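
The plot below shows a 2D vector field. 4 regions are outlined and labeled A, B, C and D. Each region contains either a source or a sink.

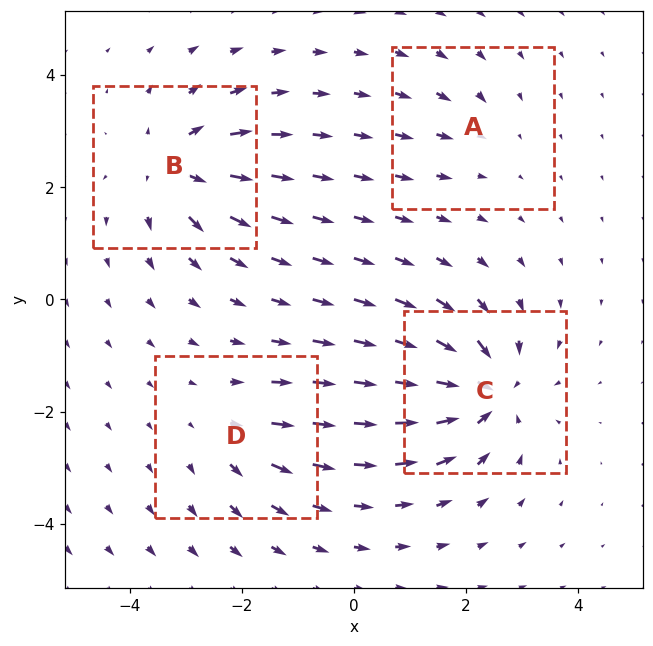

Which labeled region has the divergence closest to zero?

A

Divergence at each region's feature centre — A: about -2, B: about +6, C: about -7, D: about +3. Region A is closest to zero.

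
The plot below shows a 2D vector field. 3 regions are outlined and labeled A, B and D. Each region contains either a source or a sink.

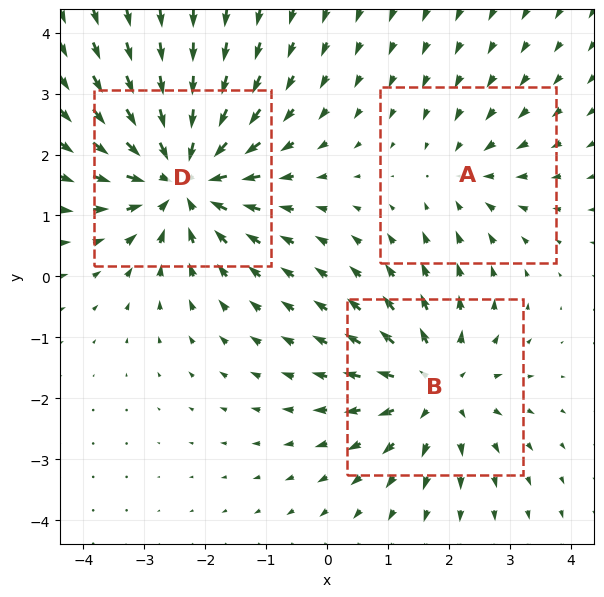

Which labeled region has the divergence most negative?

Divergence at each region's feature centre — A: about -2, B: about +3, D: about -5. Region D is most negative.

D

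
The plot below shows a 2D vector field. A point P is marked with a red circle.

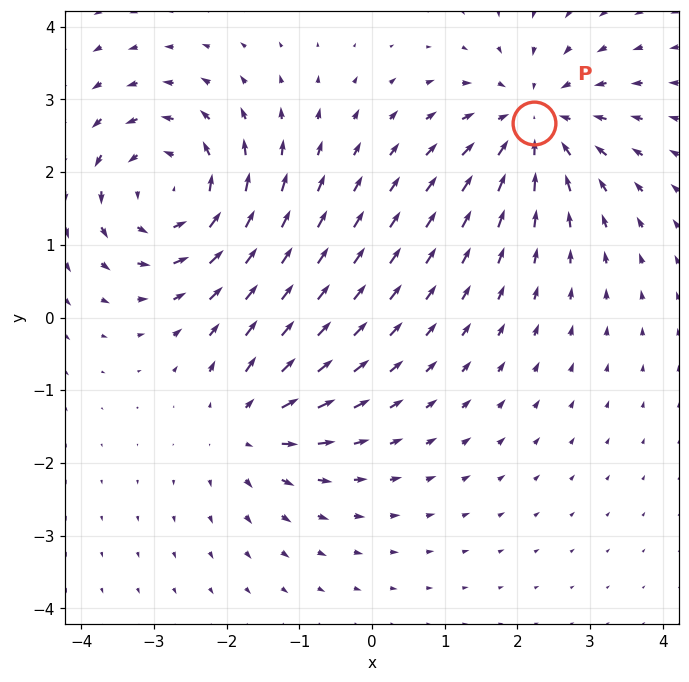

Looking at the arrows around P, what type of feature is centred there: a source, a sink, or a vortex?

At P (2.2, 2.7) the arrows converge inward. Divergence about -5, curl ≈0 — negative divergence with near-zero curl is a sink.

sink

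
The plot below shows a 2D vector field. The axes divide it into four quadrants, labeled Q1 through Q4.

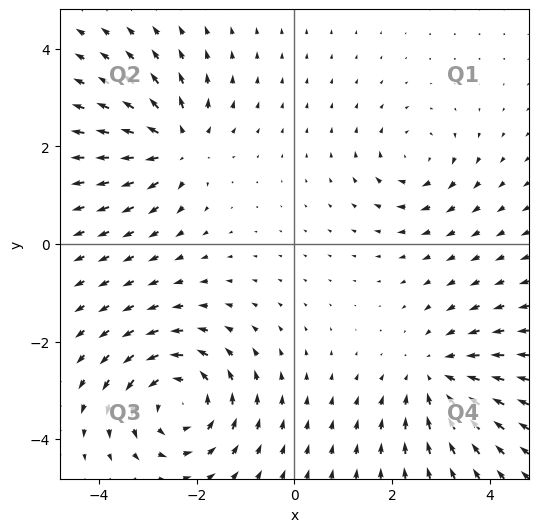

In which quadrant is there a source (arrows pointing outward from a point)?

The source sits at approximately (-2.4, 2.0), which lies in quadrant Q2. The divergence there is about +5, positive as expected for a source.

Q2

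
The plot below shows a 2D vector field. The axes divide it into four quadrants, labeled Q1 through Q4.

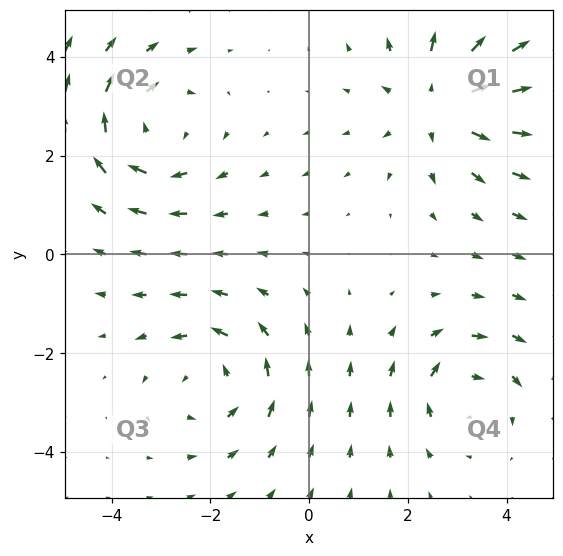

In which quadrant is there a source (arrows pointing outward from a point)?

Q1

The source sits at approximately (2.7, 3.1), which lies in quadrant Q1. The divergence there is about +4, positive as expected for a source.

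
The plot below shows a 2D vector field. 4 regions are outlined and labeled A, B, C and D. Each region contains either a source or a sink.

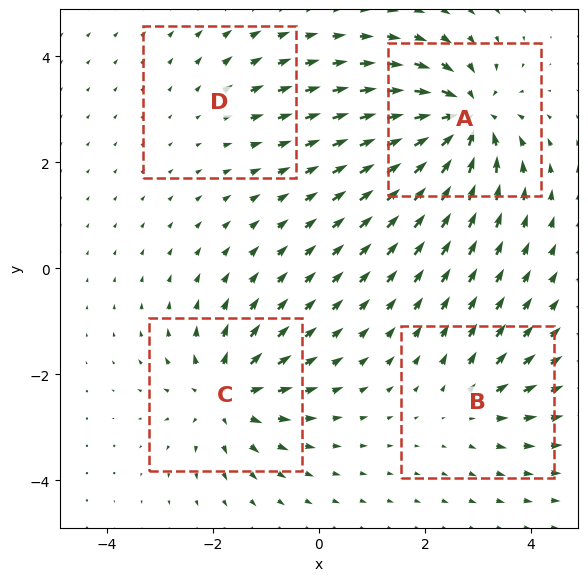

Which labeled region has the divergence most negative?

Divergence at each region's feature centre — A: about -9, B: about +4, C: about +7, D: about +2. Region A is most negative.

A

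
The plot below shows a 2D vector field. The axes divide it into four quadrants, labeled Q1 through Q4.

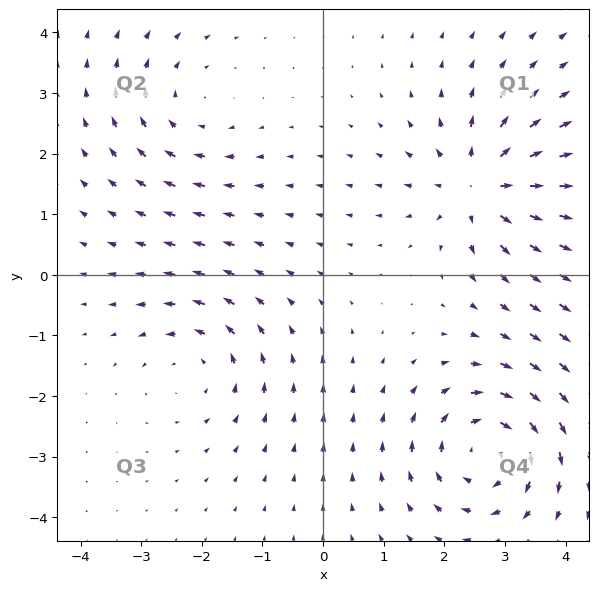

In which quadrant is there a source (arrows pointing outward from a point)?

Q1

The source sits at approximately (2.6, 1.5), which lies in quadrant Q1. The divergence there is about +5, positive as expected for a source.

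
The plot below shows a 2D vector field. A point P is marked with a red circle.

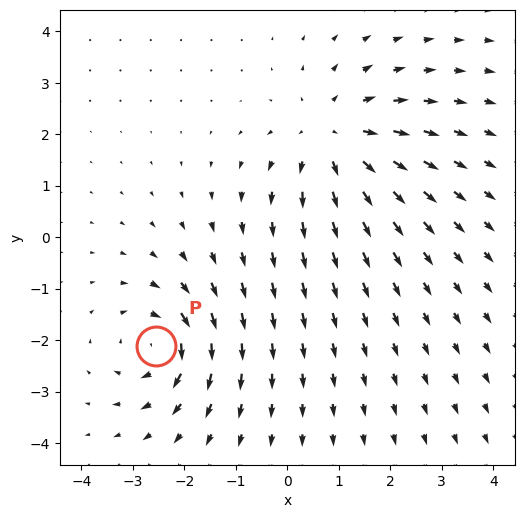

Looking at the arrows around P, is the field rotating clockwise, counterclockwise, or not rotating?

clockwise

Near P at (-2.5, -2.1) the arrows circulate clockwise. The curl (z-component) there is about -5; negative curl means clockwise rotation.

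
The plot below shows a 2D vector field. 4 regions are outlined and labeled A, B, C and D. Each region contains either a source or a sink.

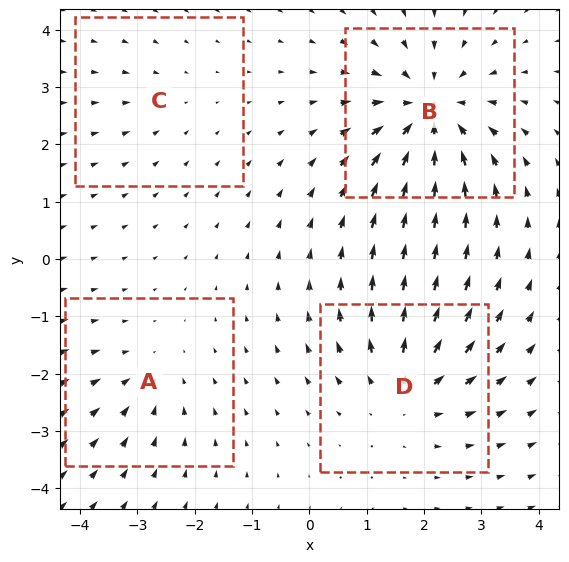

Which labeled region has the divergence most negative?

Divergence at each region's feature centre — A: about -3, B: about -7, C: about -2, D: about +5. Region B is most negative.

B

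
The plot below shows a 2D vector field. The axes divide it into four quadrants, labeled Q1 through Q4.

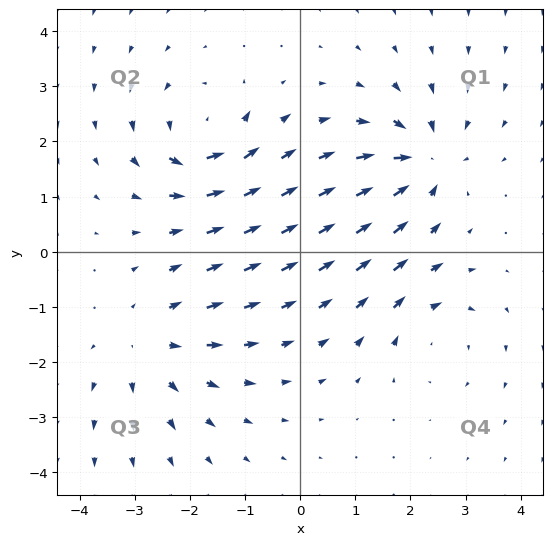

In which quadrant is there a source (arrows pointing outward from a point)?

The source sits at approximately (-2.7, -1.7), which lies in quadrant Q3. The divergence there is about +3, positive as expected for a source.

Q3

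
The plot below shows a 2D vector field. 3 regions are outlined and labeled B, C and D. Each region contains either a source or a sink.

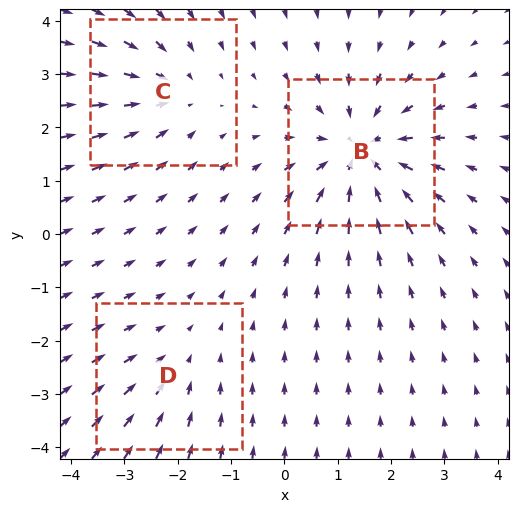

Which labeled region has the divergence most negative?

Divergence at each region's feature centre — B: about -5, C: about -3, D: about -2. Region B is most negative.

B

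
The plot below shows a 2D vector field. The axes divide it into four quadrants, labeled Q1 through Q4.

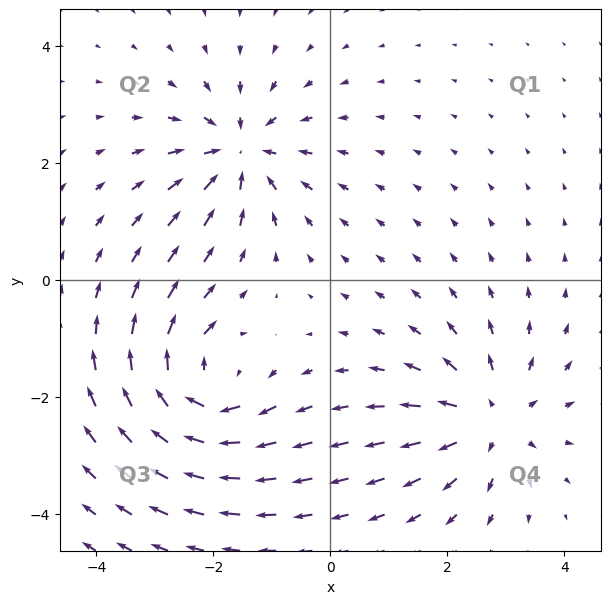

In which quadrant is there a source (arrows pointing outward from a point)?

The source sits at approximately (2.7, -2.4), which lies in quadrant Q4. The divergence there is about +5, positive as expected for a source.

Q4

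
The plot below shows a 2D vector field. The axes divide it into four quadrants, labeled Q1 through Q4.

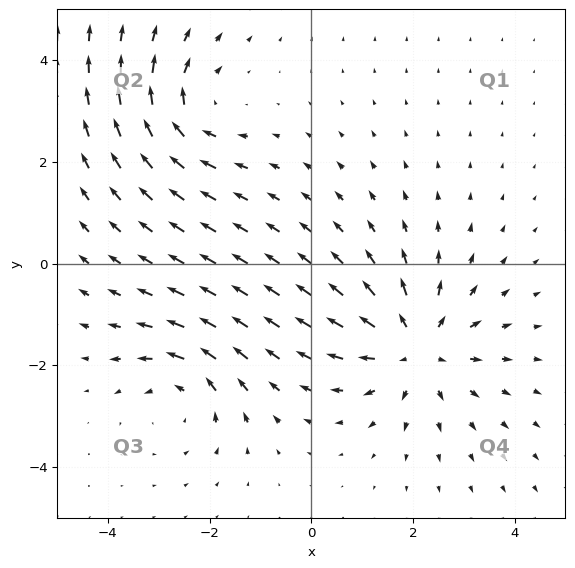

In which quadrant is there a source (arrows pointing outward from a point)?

Q4

The source sits at approximately (2.1, -1.7), which lies in quadrant Q4. The divergence there is about +4, positive as expected for a source.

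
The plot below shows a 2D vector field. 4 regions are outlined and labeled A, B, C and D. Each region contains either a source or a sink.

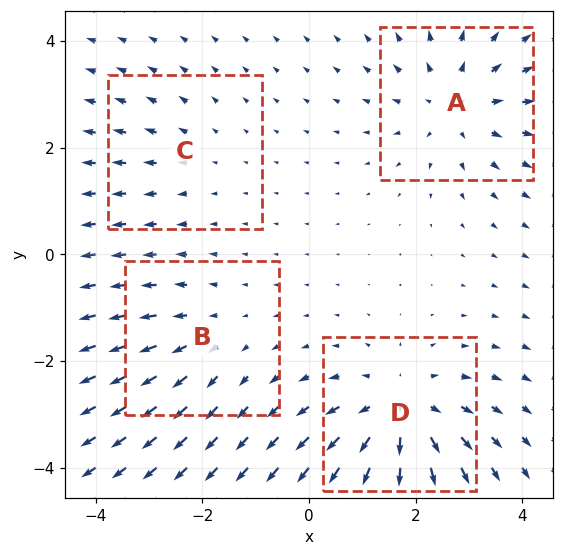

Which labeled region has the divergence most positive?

D

Divergence at each region's feature centre — A: about +4, B: about +3, C: about +2, D: about +6. Region D is most positive.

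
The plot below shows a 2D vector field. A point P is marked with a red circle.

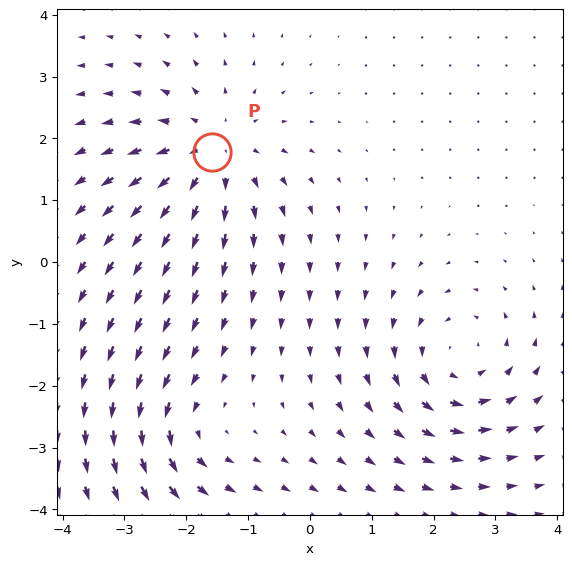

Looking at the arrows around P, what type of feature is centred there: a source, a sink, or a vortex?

At P (-1.6, 1.8) the arrows spread outward. Divergence about +5, curl ≈0 — positive divergence with near-zero curl is a source.

source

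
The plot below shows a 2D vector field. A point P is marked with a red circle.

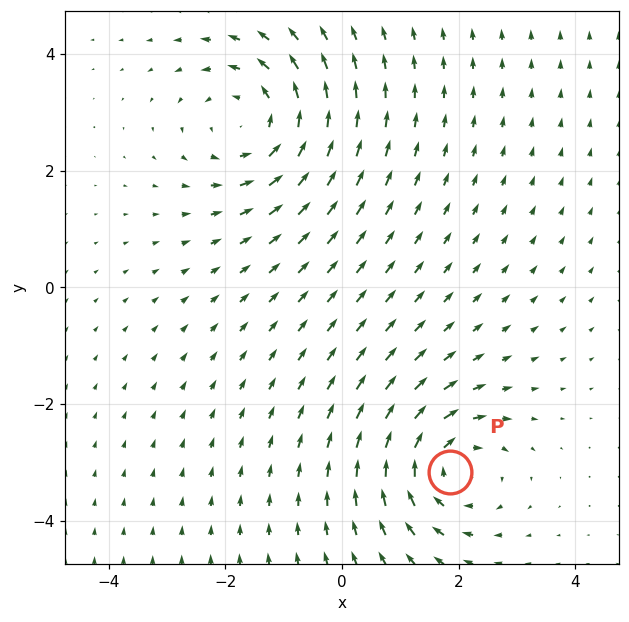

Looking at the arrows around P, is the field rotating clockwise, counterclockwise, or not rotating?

clockwise

Near P at (1.9, -3.2) the arrows circulate clockwise. The curl (z-component) there is about -3; negative curl means clockwise rotation.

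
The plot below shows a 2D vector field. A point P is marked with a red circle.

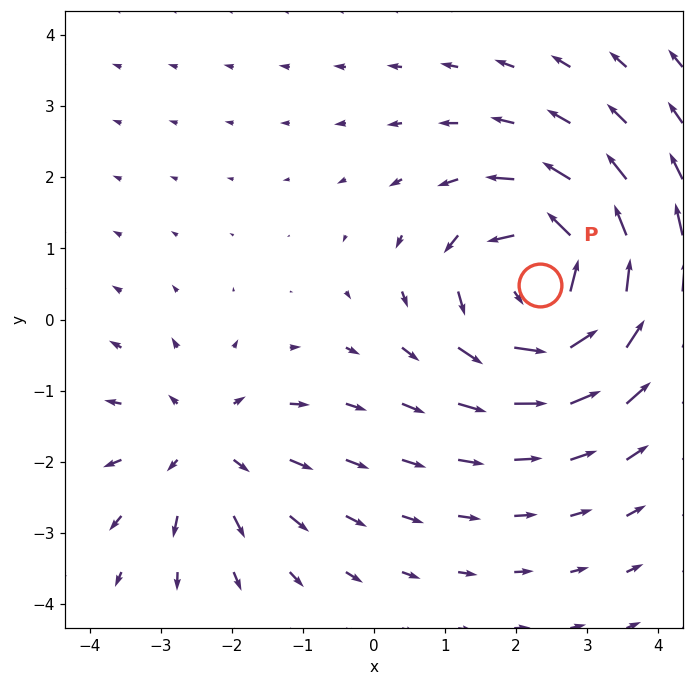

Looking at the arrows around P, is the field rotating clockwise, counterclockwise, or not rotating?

counterclockwise

Near P at (2.3, 0.5) the arrows circulate counterclockwise. The curl (z-component) there is about +5; positive curl means counterclockwise rotation.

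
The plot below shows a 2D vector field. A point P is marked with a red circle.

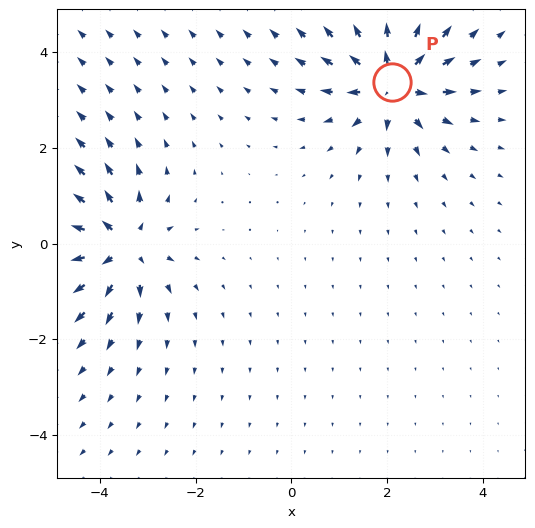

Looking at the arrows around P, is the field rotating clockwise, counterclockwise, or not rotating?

not rotating

Near P at (2.1, 3.4) the arrows show no circulation. The curl there is ≈0.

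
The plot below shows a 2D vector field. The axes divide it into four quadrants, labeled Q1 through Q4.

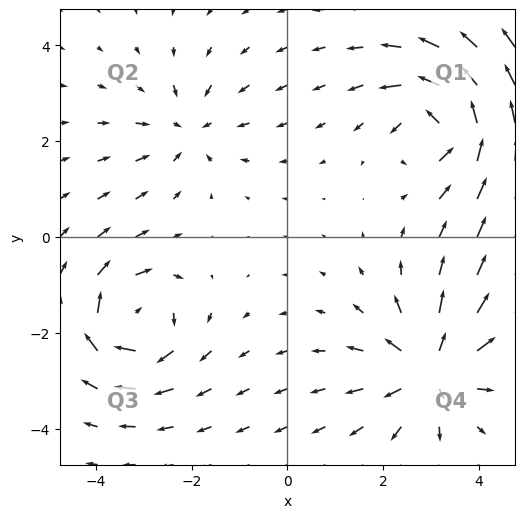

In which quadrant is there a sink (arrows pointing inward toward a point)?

Q2

The sink sits at approximately (-2.1, 2.2), which lies in quadrant Q2. The divergence there is about -3, negative as expected for a sink.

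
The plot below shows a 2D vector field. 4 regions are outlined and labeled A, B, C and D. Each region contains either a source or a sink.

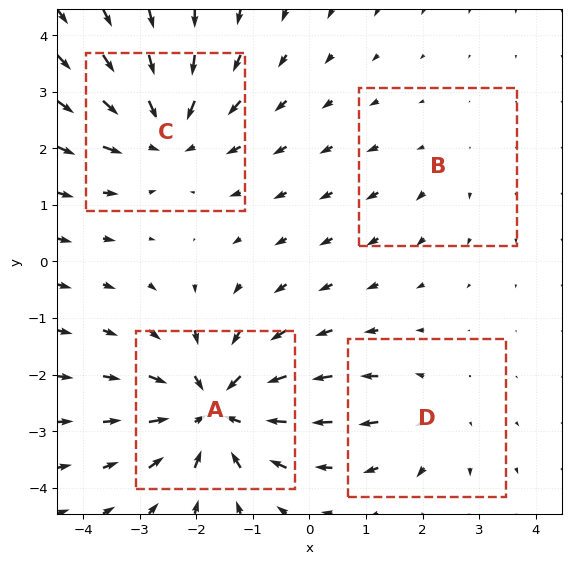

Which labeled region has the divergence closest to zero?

Divergence at each region's feature centre — A: about -6, B: about +2, C: about -5, D: about +3. Region B is closest to zero.

B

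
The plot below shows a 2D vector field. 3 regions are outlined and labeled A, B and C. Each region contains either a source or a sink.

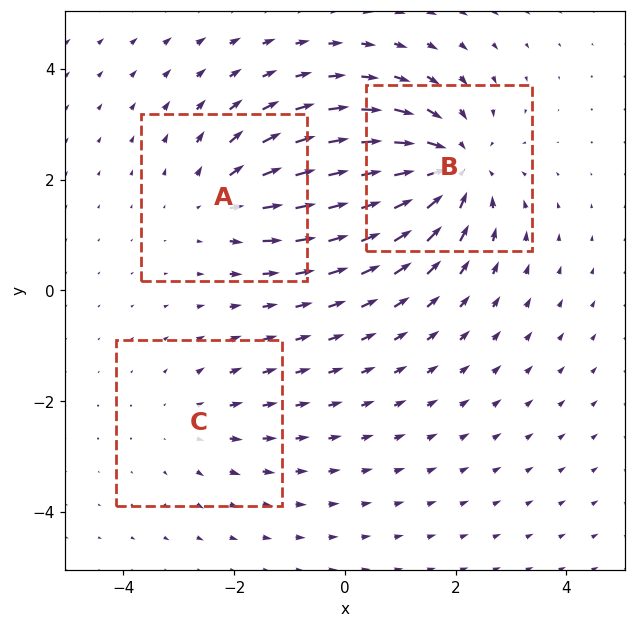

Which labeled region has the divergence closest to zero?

Divergence at each region's feature centre — A: about +3, B: about -4, C: about +2. Region C is closest to zero.

C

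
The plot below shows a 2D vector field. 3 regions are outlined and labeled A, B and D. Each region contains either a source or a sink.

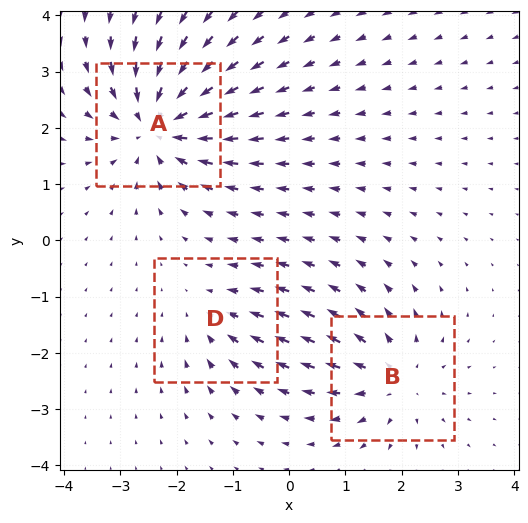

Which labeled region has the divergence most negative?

Divergence at each region's feature centre — A: about -5, B: about +3, D: about -2. Region A is most negative.

A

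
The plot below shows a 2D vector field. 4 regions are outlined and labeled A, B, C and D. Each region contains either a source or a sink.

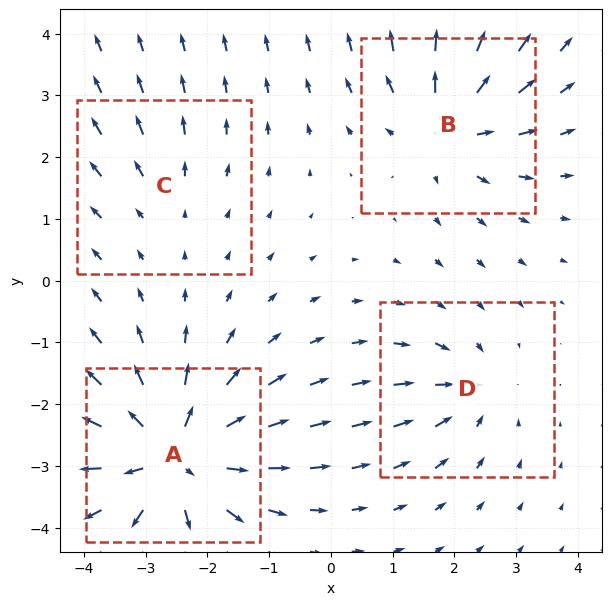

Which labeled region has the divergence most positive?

Divergence at each region's feature centre — A: about +8, B: about +5, C: about +2, D: about -4. Region A is most positive.

A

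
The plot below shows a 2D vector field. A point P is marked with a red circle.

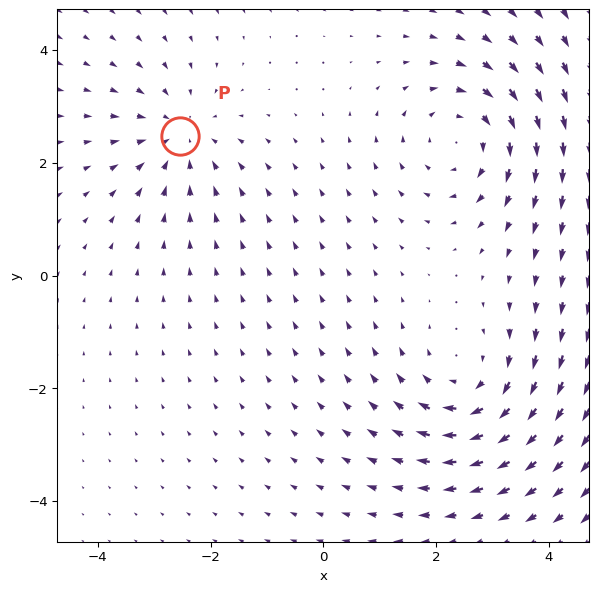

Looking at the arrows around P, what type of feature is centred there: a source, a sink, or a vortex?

sink

At P (-2.5, 2.5) the arrows converge inward. Divergence about -3, curl ≈0 — negative divergence with near-zero curl is a sink.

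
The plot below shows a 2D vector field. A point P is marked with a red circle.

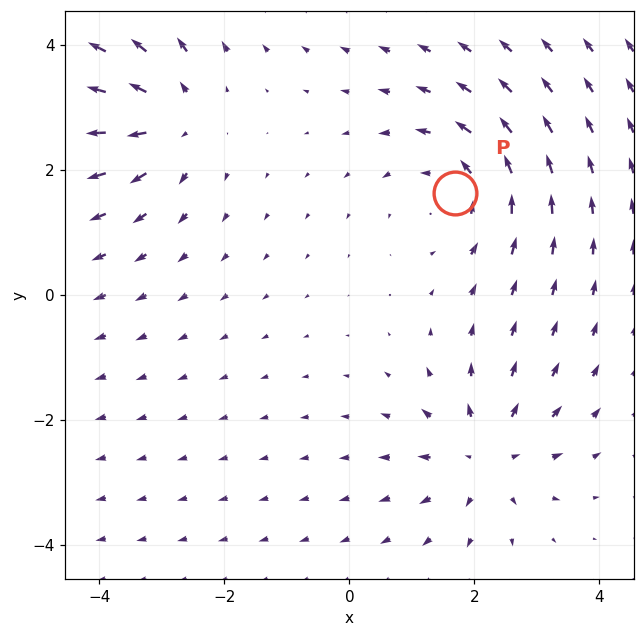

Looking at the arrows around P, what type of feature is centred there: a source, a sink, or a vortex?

At P (1.7, 1.6) the arrows circulate counterclockwise. Divergence ≈0, curl about +3 — near-zero divergence with nonzero curl is a vortex.

vortex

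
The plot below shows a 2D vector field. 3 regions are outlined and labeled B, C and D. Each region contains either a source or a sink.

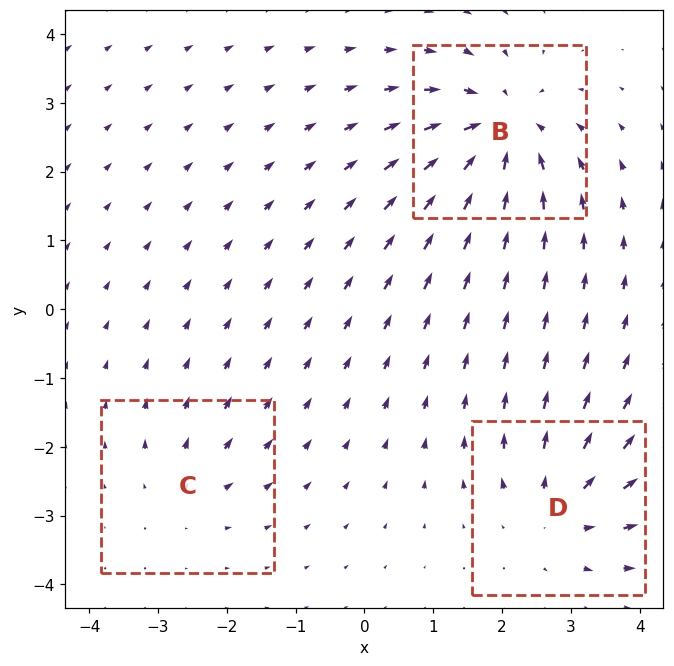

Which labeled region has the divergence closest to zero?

Divergence at each region's feature centre — B: about -5, C: about +2, D: about +4. Region C is closest to zero.

C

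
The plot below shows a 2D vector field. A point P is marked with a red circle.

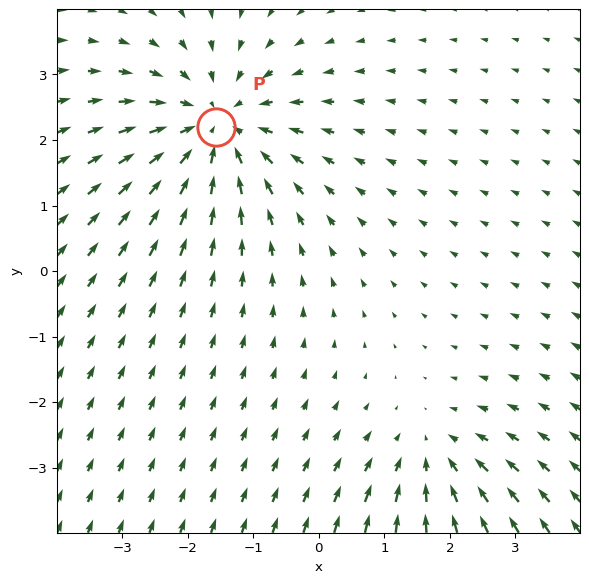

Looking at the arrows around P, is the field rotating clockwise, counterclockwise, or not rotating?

not rotating

Near P at (-1.6, 2.2) the arrows show no circulation. The curl there is ≈0.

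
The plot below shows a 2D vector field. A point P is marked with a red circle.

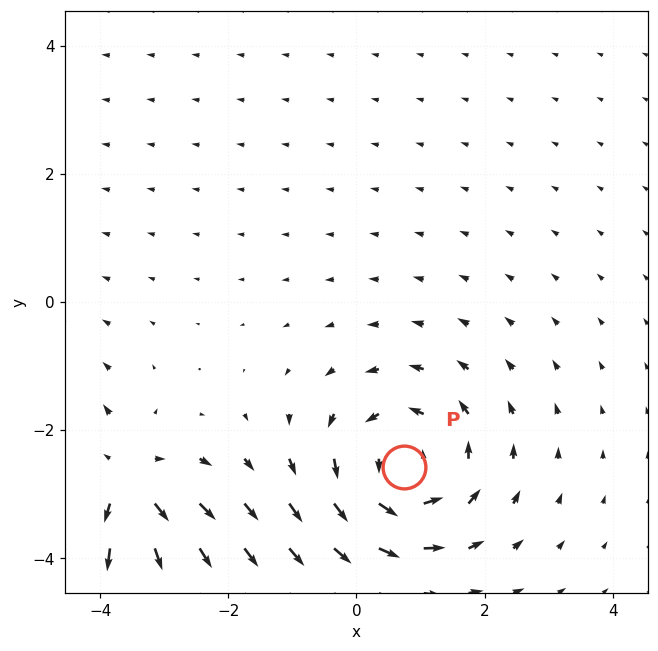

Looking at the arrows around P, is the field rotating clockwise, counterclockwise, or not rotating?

counterclockwise

Near P at (0.7, -2.6) the arrows circulate counterclockwise. The curl (z-component) there is about +4; positive curl means counterclockwise rotation.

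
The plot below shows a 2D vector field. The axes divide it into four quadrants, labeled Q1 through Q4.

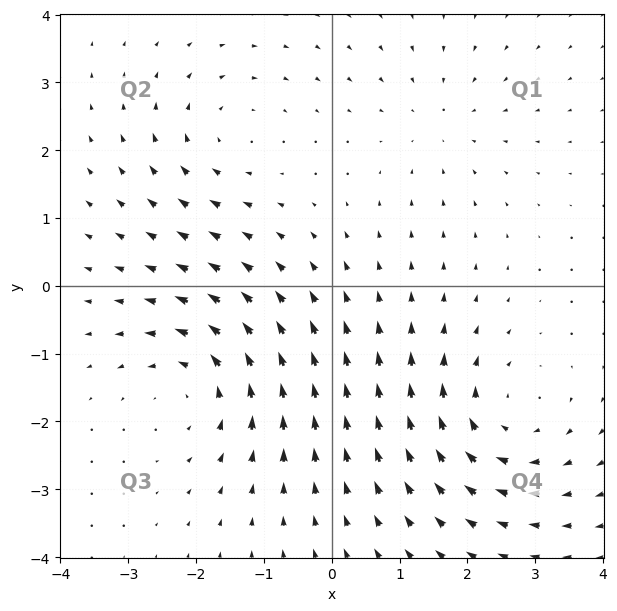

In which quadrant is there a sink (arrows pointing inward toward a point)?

Q1

The sink sits at approximately (1.6, 2.4), which lies in quadrant Q1. The divergence there is about -2, negative as expected for a sink.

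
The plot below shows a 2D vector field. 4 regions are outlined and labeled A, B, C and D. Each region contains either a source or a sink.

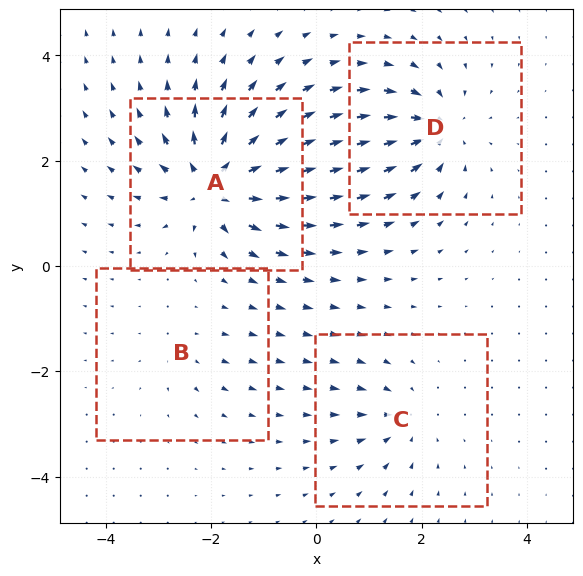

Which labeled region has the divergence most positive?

A

Divergence at each region's feature centre — A: about +8, B: about +2, C: about -4, D: about -6. Region A is most positive.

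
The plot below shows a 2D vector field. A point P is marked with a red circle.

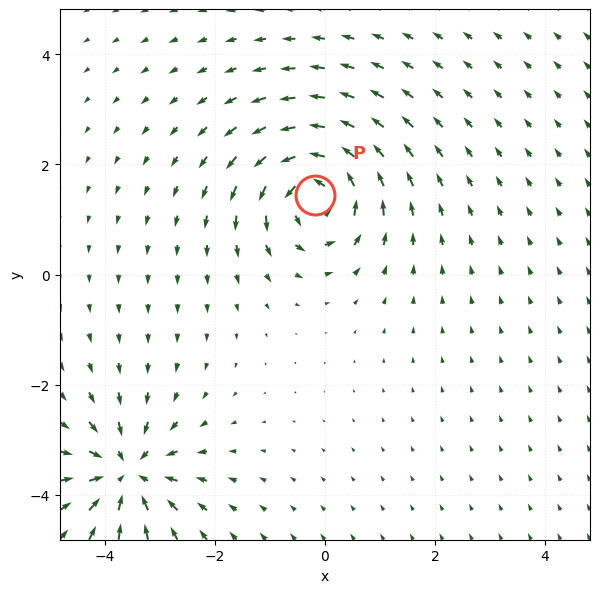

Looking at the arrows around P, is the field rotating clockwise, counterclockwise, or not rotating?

counterclockwise

Near P at (-0.2, 1.4) the arrows circulate counterclockwise. The curl (z-component) there is about +5; positive curl means counterclockwise rotation.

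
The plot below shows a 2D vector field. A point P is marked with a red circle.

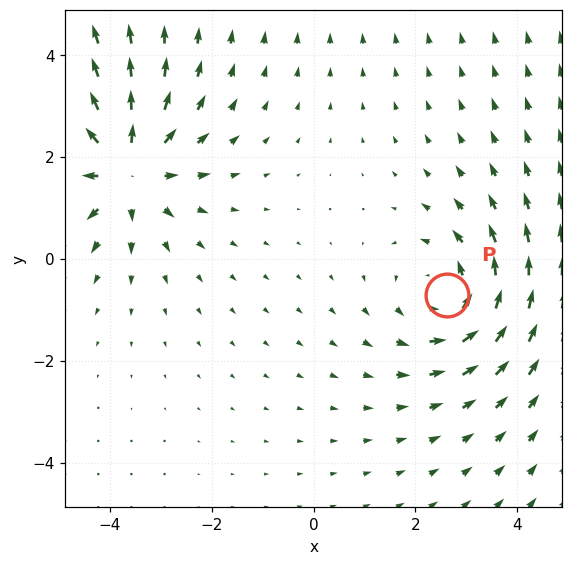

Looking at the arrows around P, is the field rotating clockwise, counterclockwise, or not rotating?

counterclockwise

Near P at (2.6, -0.7) the arrows circulate counterclockwise. The curl (z-component) there is about +3; positive curl means counterclockwise rotation.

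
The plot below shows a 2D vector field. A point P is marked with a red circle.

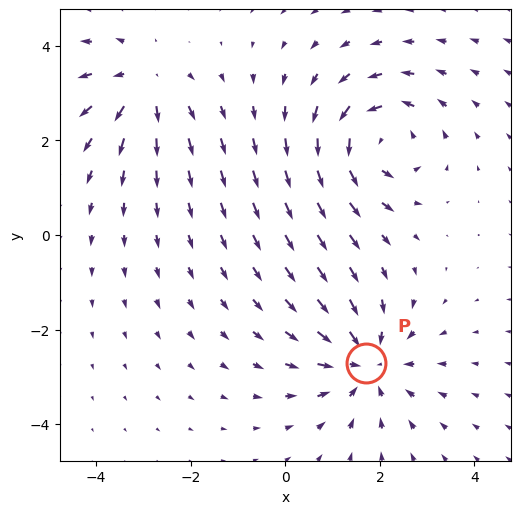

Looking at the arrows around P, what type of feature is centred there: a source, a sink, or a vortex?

sink

At P (1.7, -2.7) the arrows converge inward. Divergence about -4, curl ≈0 — negative divergence with near-zero curl is a sink.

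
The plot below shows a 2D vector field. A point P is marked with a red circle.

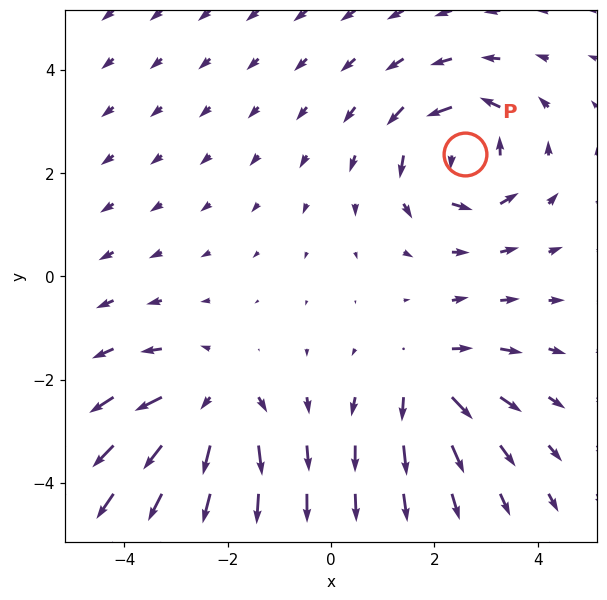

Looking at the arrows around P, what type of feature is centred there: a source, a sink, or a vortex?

At P (2.6, 2.4) the arrows circulate counterclockwise. Divergence ≈0, curl about +5 — near-zero divergence with nonzero curl is a vortex.

vortex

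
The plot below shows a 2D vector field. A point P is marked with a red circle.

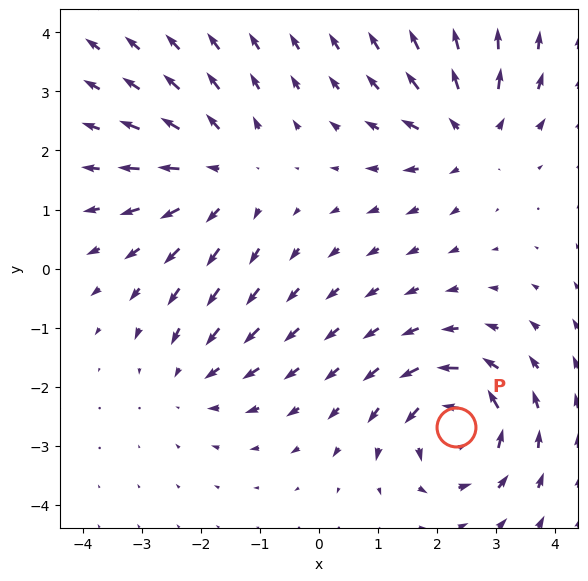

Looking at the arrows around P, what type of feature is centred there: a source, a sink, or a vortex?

At P (2.3, -2.7) the arrows circulate counterclockwise. Divergence ≈0, curl about +5 — near-zero divergence with nonzero curl is a vortex.

vortex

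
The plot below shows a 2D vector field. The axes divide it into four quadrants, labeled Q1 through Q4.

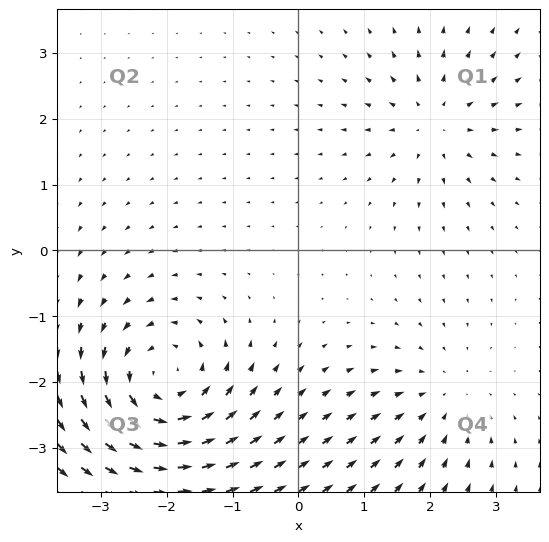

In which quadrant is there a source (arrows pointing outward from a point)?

Q1

The source sits at approximately (2.1, 2.0), which lies in quadrant Q1. The divergence there is about +3, positive as expected for a source.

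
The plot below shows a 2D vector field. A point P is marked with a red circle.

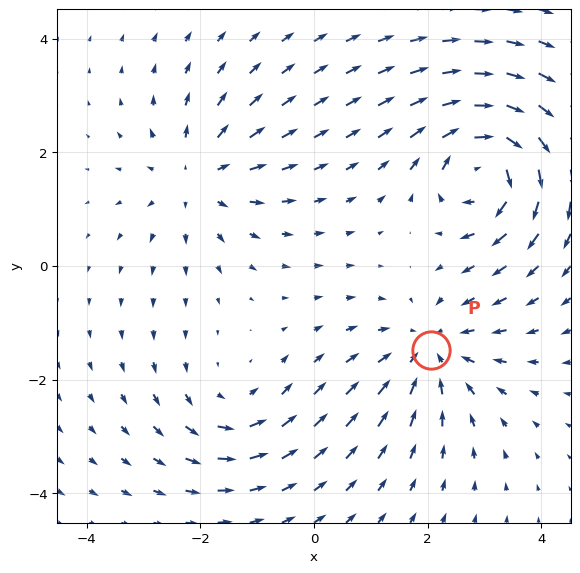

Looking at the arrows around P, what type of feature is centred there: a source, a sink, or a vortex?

sink

At P (2.1, -1.5) the arrows converge inward. Divergence about -4, curl ≈0 — negative divergence with near-zero curl is a sink.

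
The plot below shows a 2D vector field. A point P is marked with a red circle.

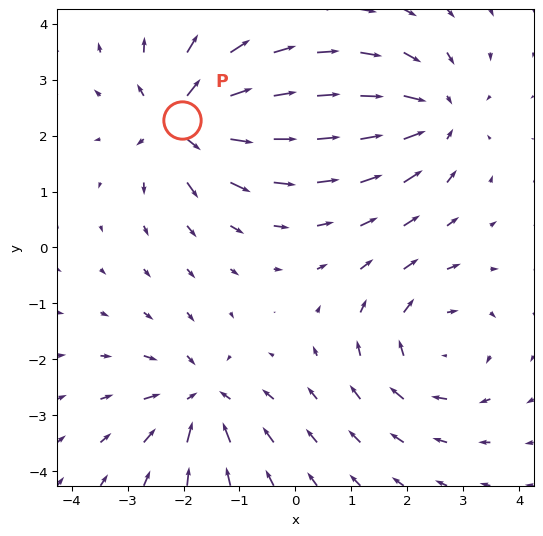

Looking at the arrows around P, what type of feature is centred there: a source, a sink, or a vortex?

source

At P (-2.0, 2.3) the arrows spread outward. Divergence about +6, curl ≈0 — positive divergence with near-zero curl is a source.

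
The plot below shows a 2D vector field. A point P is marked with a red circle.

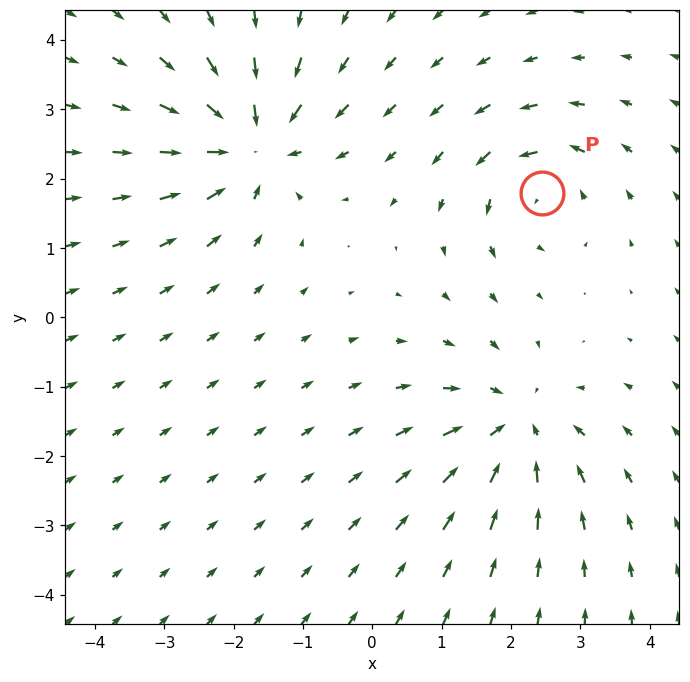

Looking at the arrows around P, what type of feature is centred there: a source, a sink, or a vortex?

vortex

At P (2.4, 1.8) the arrows circulate counterclockwise. Divergence ≈0, curl about +4 — near-zero divergence with nonzero curl is a vortex.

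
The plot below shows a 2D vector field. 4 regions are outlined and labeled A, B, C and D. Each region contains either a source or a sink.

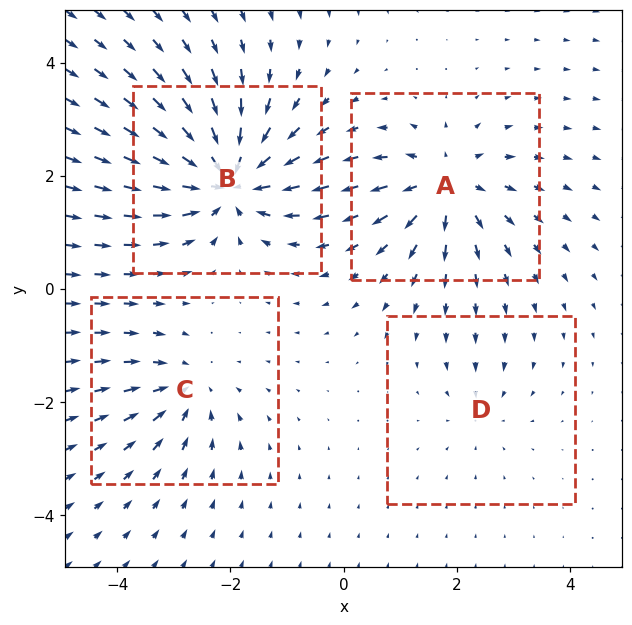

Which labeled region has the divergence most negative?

Divergence at each region's feature centre — A: about +6, B: about -8, C: about -4, D: about -2. Region B is most negative.

B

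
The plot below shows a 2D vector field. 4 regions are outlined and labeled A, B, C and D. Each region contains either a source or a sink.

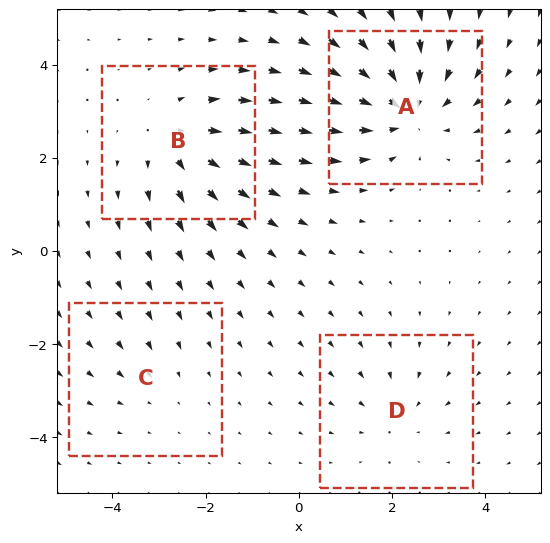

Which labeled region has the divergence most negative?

A

Divergence at each region's feature centre — A: about -6, B: about +5, C: about -2, D: about -3. Region A is most negative.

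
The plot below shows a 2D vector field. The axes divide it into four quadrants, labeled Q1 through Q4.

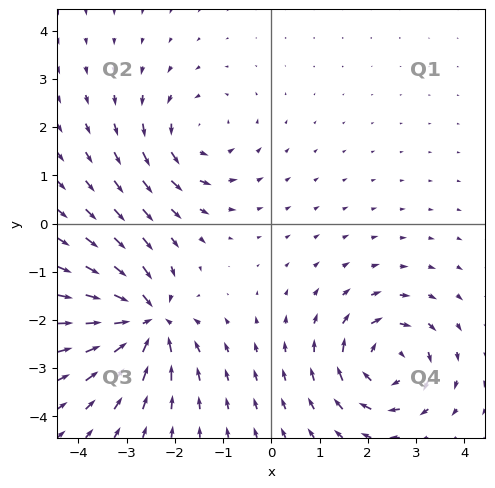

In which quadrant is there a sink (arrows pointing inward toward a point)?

The sink sits at approximately (-2.6, -2.0), which lies in quadrant Q3. The divergence there is about -6, negative as expected for a sink.

Q3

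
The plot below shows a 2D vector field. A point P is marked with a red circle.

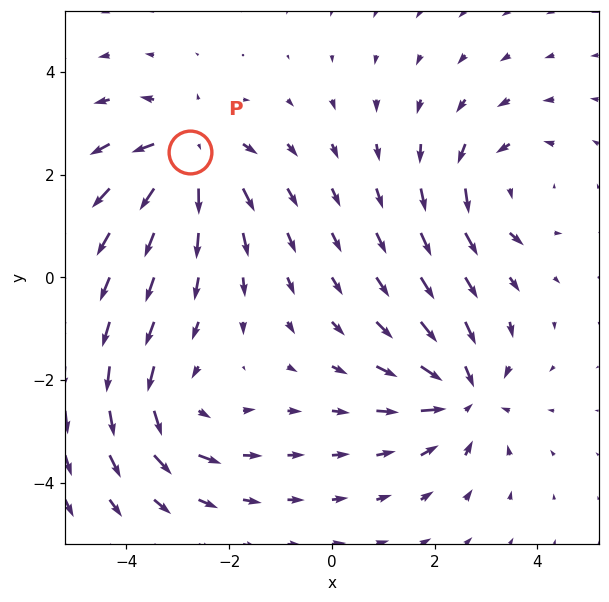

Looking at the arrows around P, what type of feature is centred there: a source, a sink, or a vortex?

source

At P (-2.8, 2.4) the arrows spread outward. Divergence about +5, curl ≈0 — positive divergence with near-zero curl is a source.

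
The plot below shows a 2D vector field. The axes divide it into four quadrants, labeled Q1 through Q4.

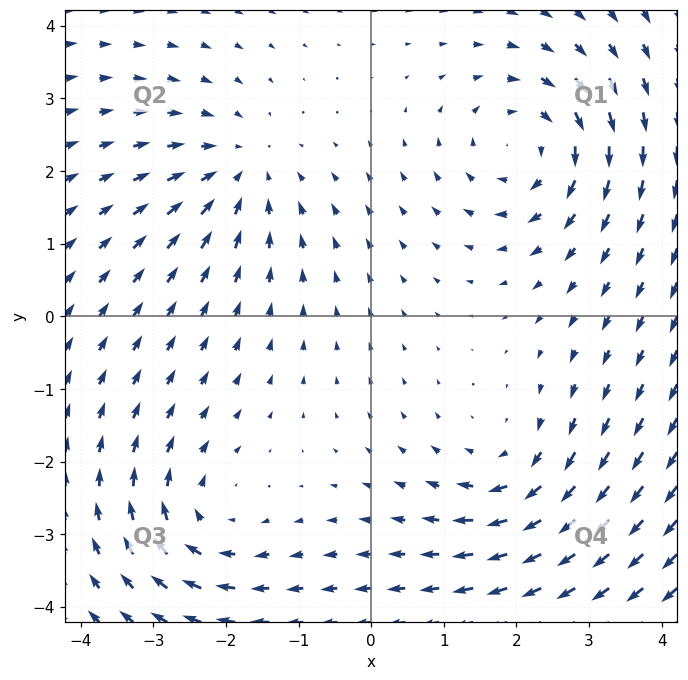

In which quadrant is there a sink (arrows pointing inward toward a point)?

Q2

The sink sits at approximately (-1.8, 2.0), which lies in quadrant Q2. The divergence there is about -3, negative as expected for a sink.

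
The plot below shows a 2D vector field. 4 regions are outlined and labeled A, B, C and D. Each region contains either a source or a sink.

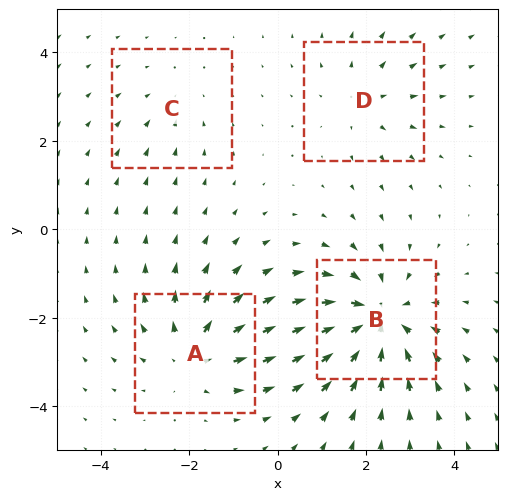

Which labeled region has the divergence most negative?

B

Divergence at each region's feature centre — A: about +4, B: about -6, C: about -2, D: about +3. Region B is most negative.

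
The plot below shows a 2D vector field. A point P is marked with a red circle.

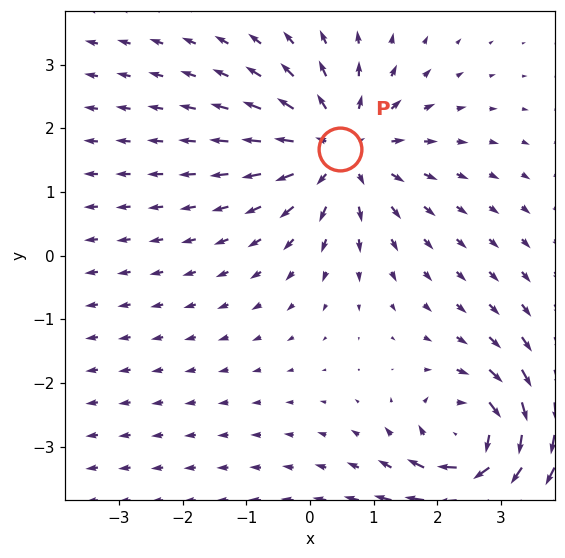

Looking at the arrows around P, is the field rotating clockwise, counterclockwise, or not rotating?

Near P at (0.5, 1.7) the arrows show no circulation. The curl there is ≈0.

not rotating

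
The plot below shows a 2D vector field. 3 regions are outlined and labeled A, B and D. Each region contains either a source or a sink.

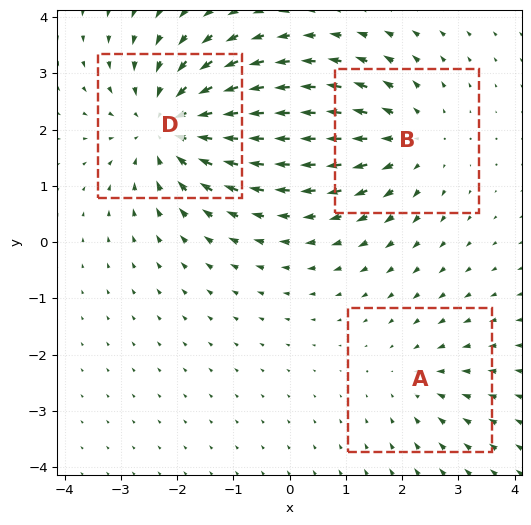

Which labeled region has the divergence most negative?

Divergence at each region's feature centre — A: about -2, B: about +3, D: about -4. Region D is most negative.

D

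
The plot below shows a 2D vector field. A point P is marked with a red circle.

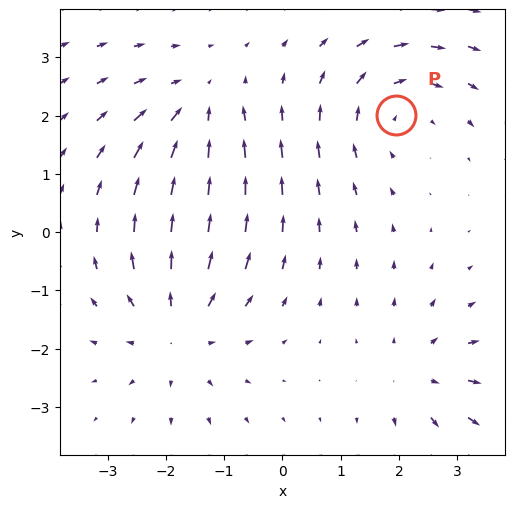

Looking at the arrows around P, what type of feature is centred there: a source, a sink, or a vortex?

At P (2.0, 2.0) the arrows circulate clockwise. Divergence ≈0, curl about -3 — near-zero divergence with nonzero curl is a vortex.

vortex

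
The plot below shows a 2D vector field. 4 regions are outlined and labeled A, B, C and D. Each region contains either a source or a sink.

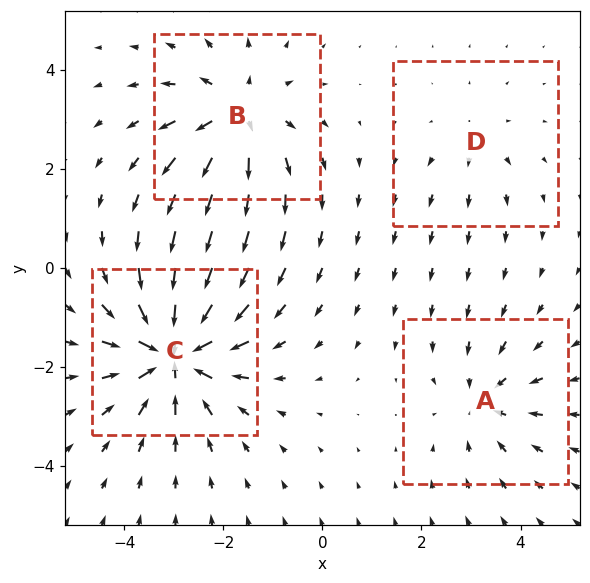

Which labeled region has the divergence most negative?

C

Divergence at each region's feature centre — A: about -3, B: about +5, C: about -7, D: about +2. Region C is most negative.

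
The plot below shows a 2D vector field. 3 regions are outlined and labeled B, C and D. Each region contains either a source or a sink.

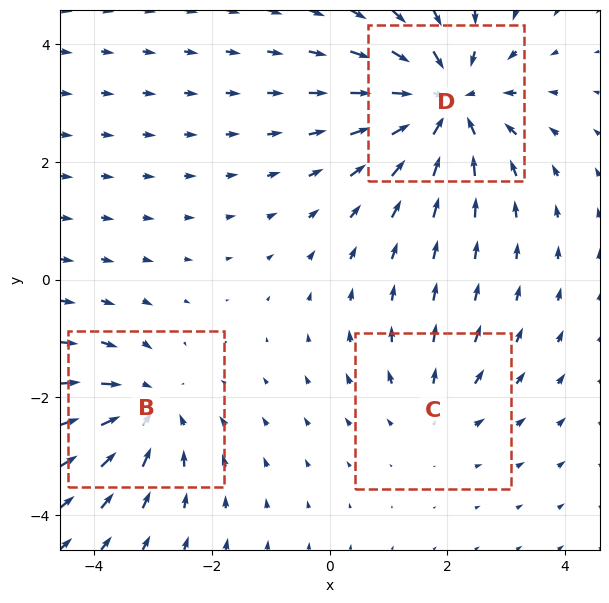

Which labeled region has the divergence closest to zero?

Divergence at each region's feature centre — B: about -3, C: about +2, D: about -5. Region C is closest to zero.

C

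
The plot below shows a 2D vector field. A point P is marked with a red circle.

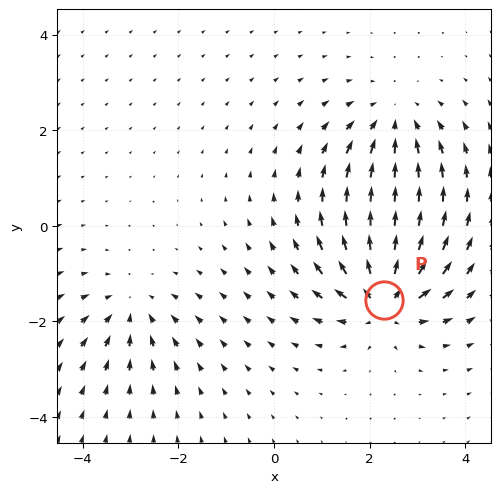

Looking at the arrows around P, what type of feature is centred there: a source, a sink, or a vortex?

source

At P (2.3, -1.5) the arrows spread outward. Divergence about +5, curl ≈0 — positive divergence with near-zero curl is a source.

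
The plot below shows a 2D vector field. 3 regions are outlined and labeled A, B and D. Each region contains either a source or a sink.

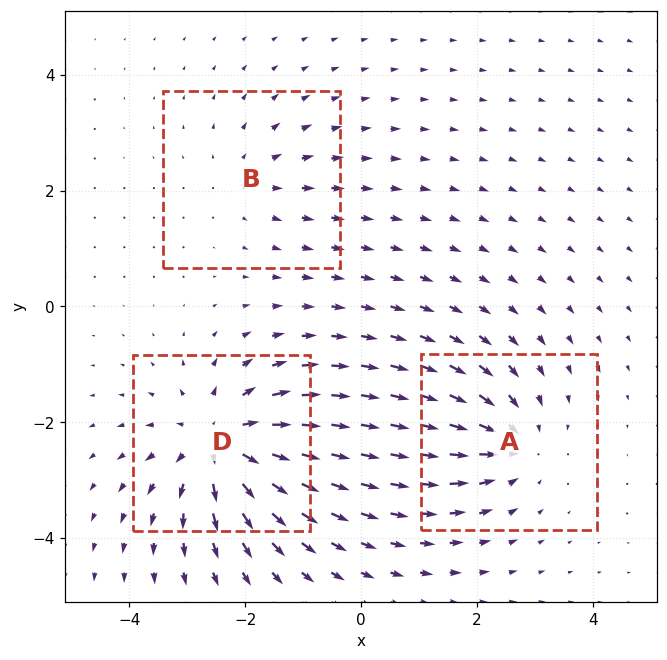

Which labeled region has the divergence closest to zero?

Divergence at each region's feature centre — A: about -3, B: about +2, D: about +5. Region B is closest to zero.

B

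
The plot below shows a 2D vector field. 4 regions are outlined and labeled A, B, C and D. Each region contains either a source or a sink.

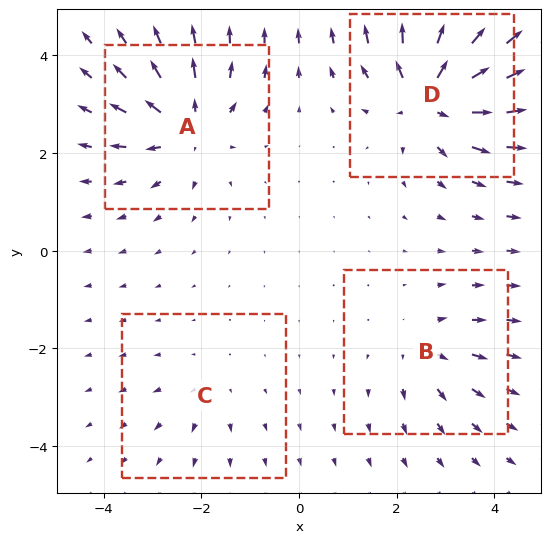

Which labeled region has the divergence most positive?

D

Divergence at each region's feature centre — A: about +6, B: about +3, C: about +2, D: about +7. Region D is most positive.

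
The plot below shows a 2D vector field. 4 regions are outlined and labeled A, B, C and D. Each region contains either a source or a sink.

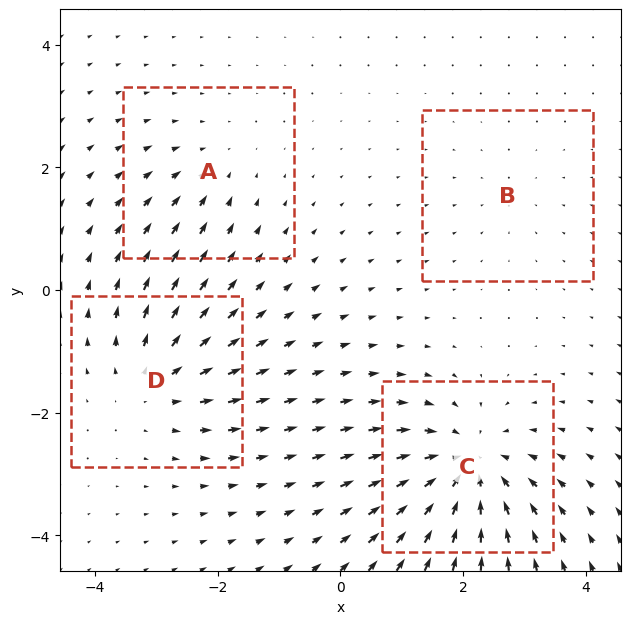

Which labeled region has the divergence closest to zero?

Divergence at each region's feature centre — A: about -3, B: about -2, C: about -7, D: about +5. Region B is closest to zero.

B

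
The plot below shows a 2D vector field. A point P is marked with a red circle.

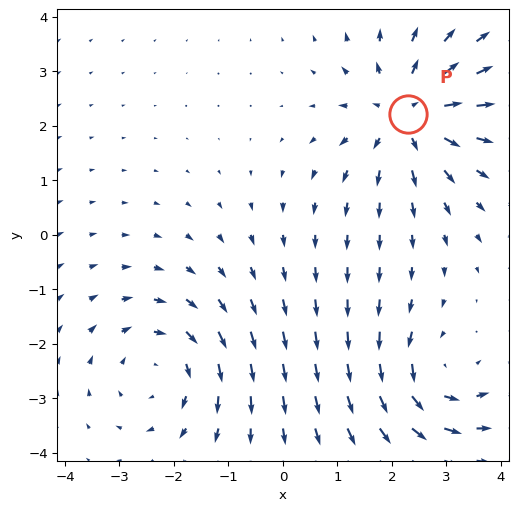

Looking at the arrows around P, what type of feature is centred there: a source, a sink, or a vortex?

source

At P (2.3, 2.2) the arrows spread outward. Divergence about +5, curl ≈0 — positive divergence with near-zero curl is a source.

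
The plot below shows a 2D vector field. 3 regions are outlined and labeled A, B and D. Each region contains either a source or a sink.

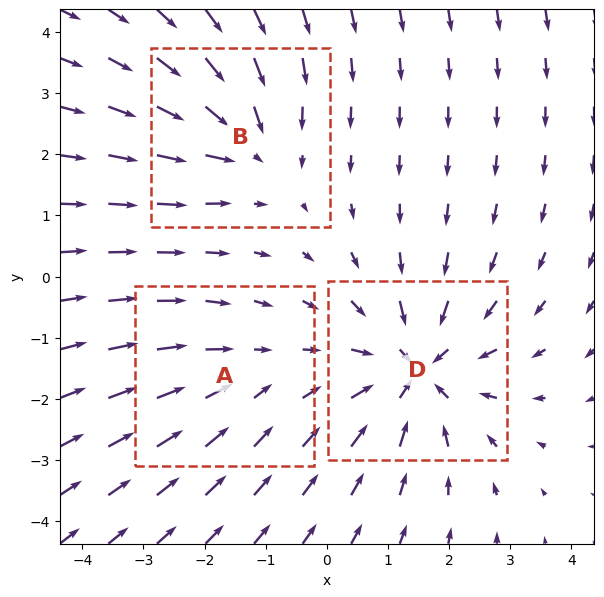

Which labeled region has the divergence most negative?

Divergence at each region's feature centre — A: about -2, B: about -3, D: about -5. Region D is most negative.

D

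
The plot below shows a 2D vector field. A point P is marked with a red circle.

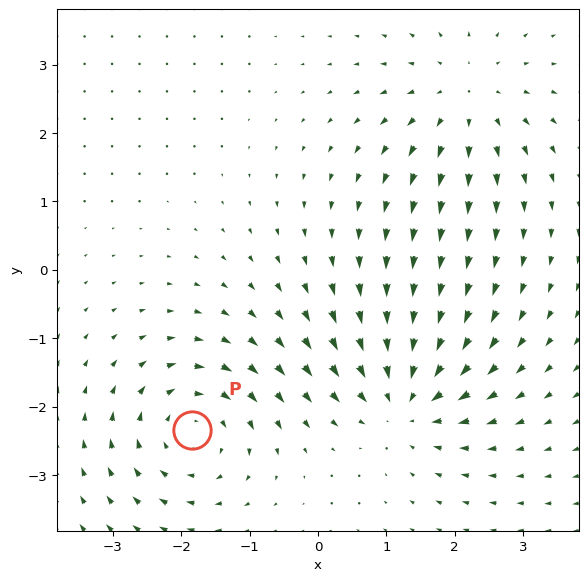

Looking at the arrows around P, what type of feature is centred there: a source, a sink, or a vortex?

vortex

At P (-1.8, -2.3) the arrows circulate clockwise. Divergence ≈0, curl about -5 — near-zero divergence with nonzero curl is a vortex.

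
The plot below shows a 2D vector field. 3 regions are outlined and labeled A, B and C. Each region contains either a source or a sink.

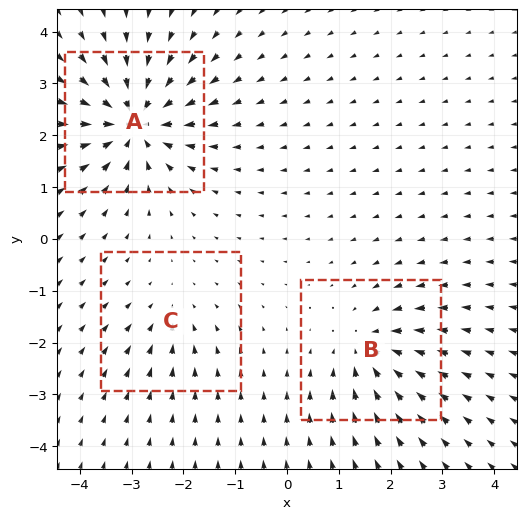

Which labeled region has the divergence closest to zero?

C

Divergence at each region's feature centre — A: about -6, B: about -4, C: about -2. Region C is closest to zero.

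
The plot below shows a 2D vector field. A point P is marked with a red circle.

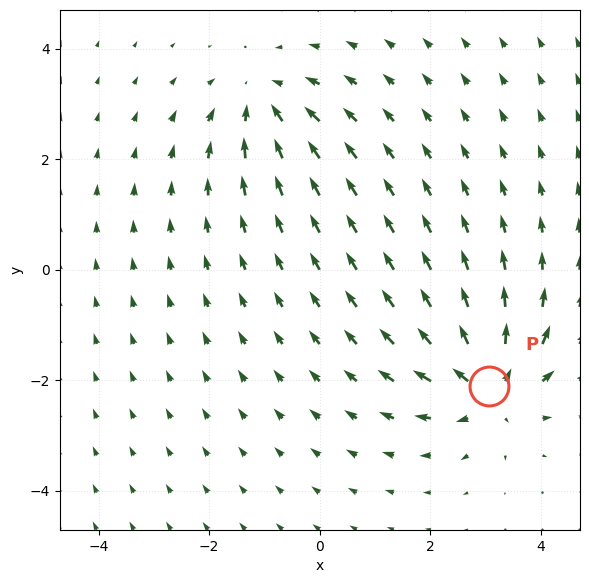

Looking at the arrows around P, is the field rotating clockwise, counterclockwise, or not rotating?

not rotating

Near P at (3.1, -2.1) the arrows show no circulation. The curl there is ≈0.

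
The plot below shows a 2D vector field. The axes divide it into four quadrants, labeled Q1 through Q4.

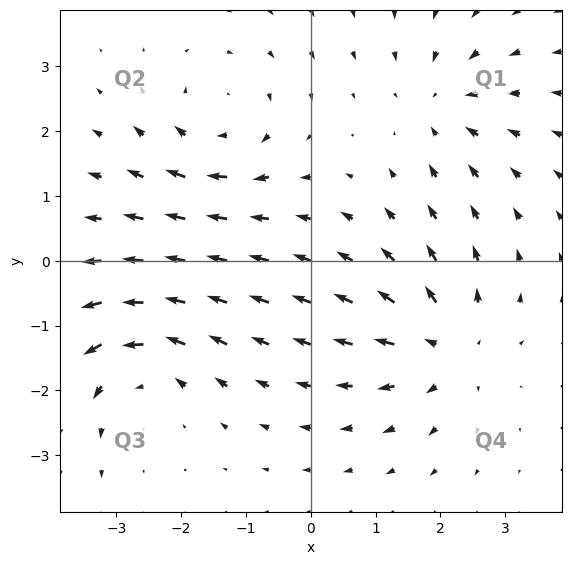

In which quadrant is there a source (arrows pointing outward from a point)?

Q4

The source sits at approximately (2.1, -1.3), which lies in quadrant Q4. The divergence there is about +5, positive as expected for a source.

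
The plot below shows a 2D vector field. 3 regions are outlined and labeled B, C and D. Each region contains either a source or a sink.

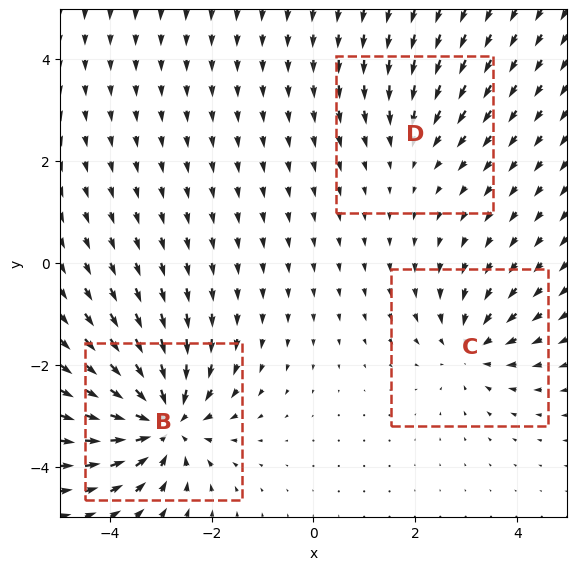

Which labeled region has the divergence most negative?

Divergence at each region's feature centre — B: about -6, C: about -3, D: about -2. Region B is most negative.

B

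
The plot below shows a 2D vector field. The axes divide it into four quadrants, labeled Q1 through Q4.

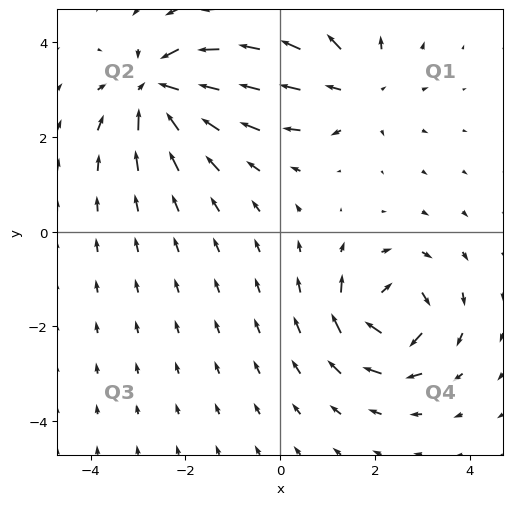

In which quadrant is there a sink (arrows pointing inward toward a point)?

Q2

The sink sits at approximately (-2.6, 3.0), which lies in quadrant Q2. The divergence there is about -5, negative as expected for a sink.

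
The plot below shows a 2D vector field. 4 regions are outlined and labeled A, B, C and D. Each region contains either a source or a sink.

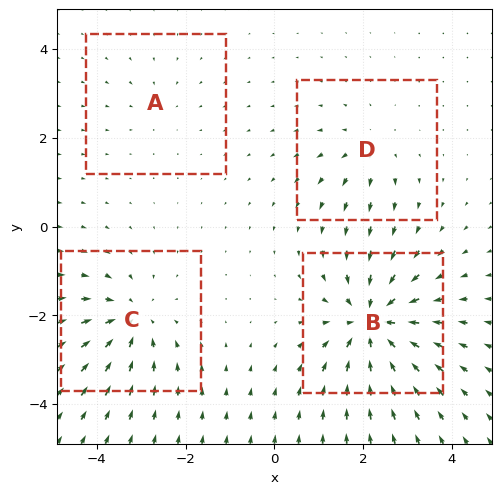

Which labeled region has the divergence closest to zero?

Divergence at each region's feature centre — A: about -2, B: about -8, C: about -5, D: about +3. Region A is closest to zero.

A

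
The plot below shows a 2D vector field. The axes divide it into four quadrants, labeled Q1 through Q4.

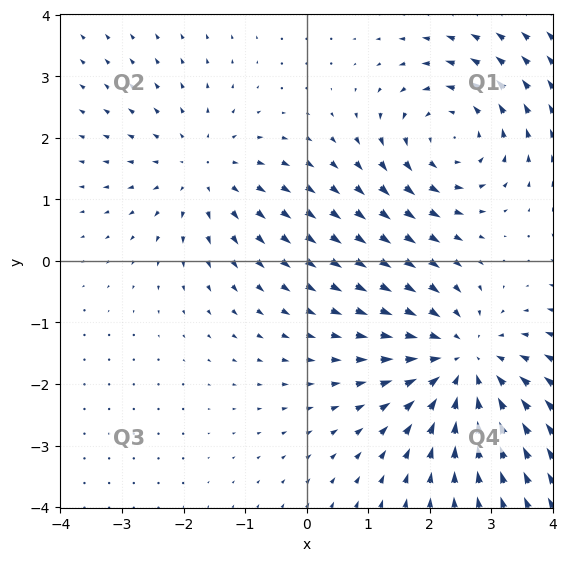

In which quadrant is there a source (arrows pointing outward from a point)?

The source sits at approximately (-1.7, 1.5), which lies in quadrant Q2. The divergence there is about +2, positive as expected for a source.

Q2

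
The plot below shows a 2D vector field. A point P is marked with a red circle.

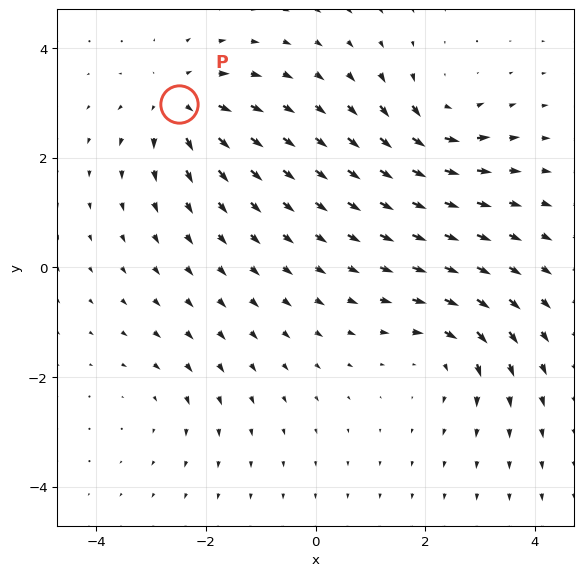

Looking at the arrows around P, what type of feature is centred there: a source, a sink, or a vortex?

At P (-2.5, 3.0) the arrows spread outward. Divergence about +6, curl ≈0 — positive divergence with near-zero curl is a source.

source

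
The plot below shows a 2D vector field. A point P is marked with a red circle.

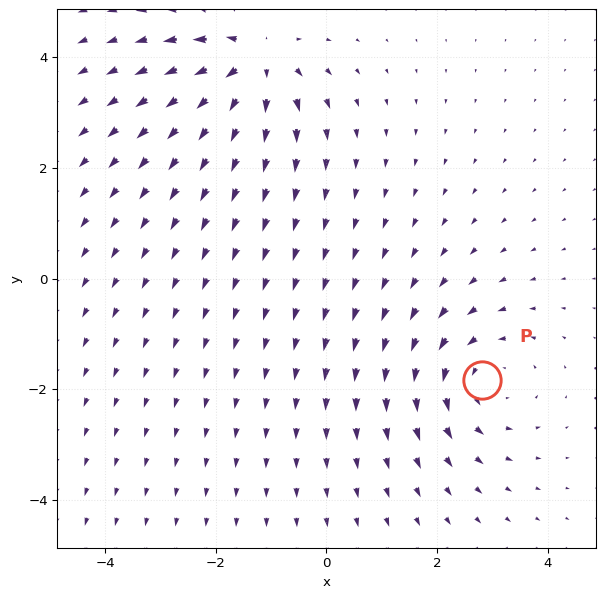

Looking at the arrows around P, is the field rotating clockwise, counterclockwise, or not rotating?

counterclockwise

Near P at (2.8, -1.8) the arrows circulate counterclockwise. The curl (z-component) there is about +3; positive curl means counterclockwise rotation.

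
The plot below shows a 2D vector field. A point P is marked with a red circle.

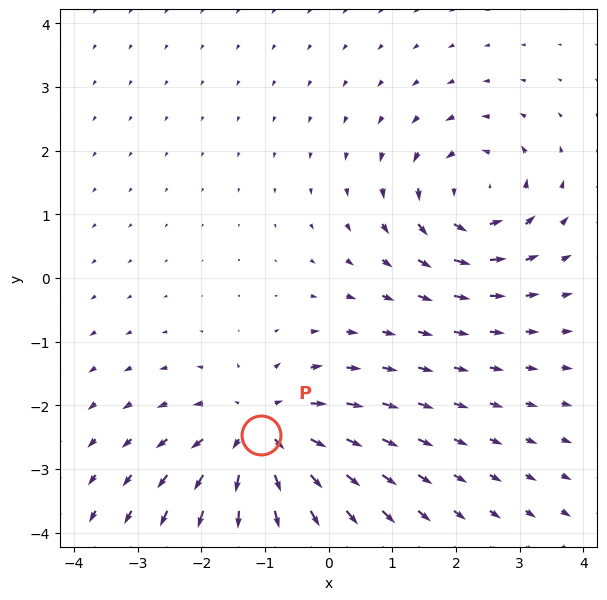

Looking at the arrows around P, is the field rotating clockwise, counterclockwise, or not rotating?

not rotating

Near P at (-1.1, -2.5) the arrows show no circulation. The curl there is ≈0.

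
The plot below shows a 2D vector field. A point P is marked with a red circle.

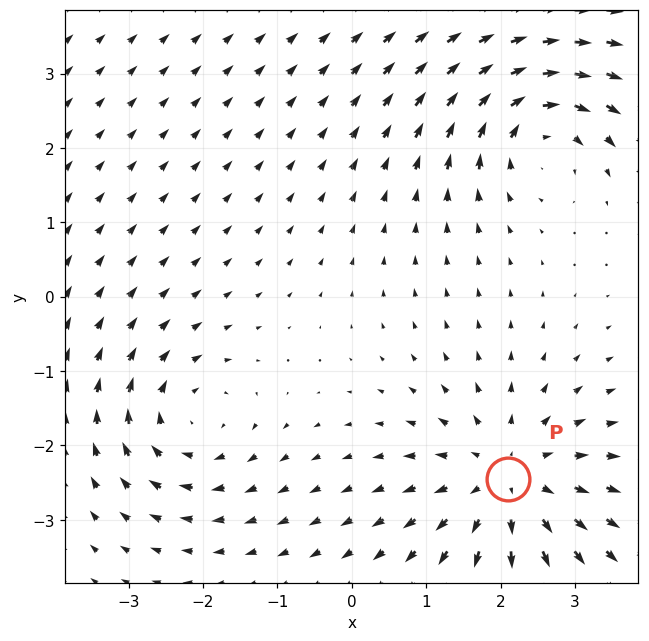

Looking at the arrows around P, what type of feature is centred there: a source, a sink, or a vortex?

At P (2.1, -2.4) the arrows spread outward. Divergence about +3, curl ≈0 — positive divergence with near-zero curl is a source.

source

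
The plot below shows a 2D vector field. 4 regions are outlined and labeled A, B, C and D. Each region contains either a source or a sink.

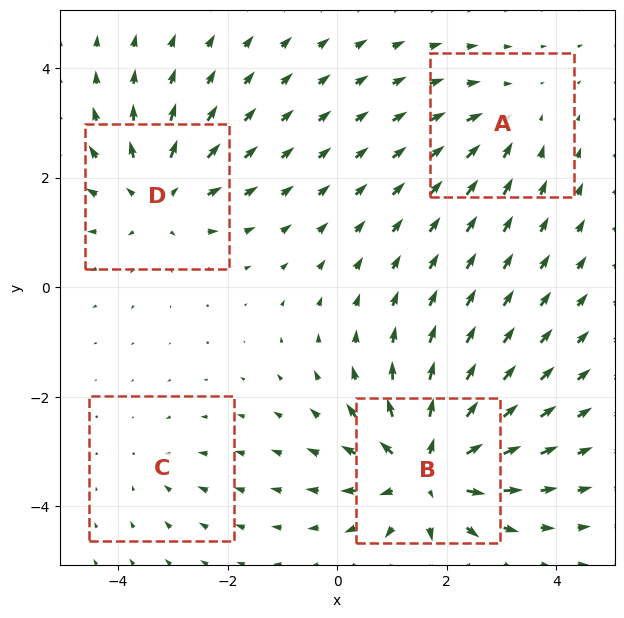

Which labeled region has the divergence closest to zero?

Divergence at each region's feature centre — A: about -3, B: about +8, C: about -2, D: about +5. Region C is closest to zero.

C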